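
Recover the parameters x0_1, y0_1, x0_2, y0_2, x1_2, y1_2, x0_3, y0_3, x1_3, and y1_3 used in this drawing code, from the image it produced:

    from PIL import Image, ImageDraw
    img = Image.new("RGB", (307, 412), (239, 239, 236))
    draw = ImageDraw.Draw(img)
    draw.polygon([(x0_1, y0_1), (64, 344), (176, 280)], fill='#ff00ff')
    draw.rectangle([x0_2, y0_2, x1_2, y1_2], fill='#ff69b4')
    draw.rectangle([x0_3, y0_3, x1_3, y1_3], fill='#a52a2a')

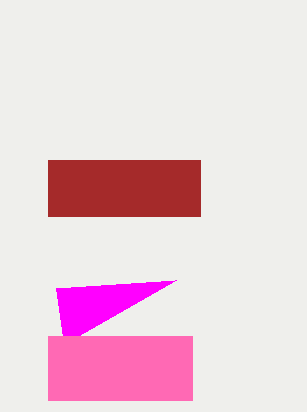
x0_1 = 56
y0_1 = 288
x0_2 = 48
y0_2 = 336
x1_2 = 192
y1_2 = 400
x0_3 = 48
y0_3 = 160
x1_3 = 200
y1_3 = 216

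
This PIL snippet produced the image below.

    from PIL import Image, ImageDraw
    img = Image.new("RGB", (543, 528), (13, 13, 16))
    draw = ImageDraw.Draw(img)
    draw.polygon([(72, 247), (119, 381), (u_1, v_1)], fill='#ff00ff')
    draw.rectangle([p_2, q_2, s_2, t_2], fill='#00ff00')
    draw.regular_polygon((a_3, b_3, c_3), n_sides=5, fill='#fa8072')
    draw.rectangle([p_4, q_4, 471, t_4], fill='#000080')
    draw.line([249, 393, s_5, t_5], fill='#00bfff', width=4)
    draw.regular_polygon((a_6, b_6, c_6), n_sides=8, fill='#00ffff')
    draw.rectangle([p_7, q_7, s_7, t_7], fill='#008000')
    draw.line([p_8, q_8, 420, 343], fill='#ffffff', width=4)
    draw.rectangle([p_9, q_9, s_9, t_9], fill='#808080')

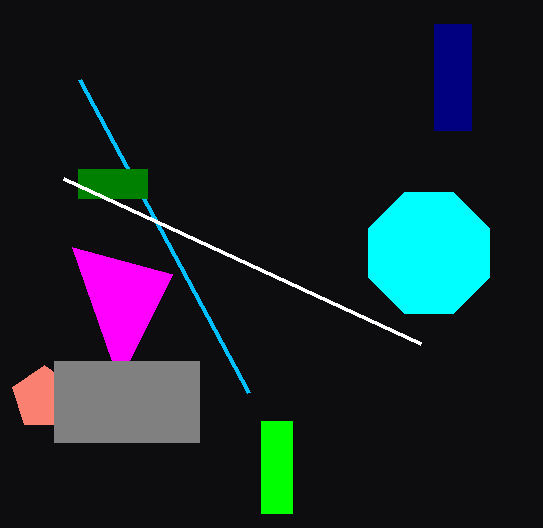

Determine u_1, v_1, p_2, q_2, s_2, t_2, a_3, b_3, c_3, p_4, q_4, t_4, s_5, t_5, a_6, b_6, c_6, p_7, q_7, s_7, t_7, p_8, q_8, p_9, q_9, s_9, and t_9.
u_1 = 172; v_1 = 274; p_2 = 261; q_2 = 421; s_2 = 292; t_2 = 513; a_3 = 44; b_3 = 398; c_3 = 33; p_4 = 434; q_4 = 24; t_4 = 130; s_5 = 80; t_5 = 80; a_6 = 429; b_6 = 253; c_6 = 65; p_7 = 78; q_7 = 169; s_7 = 147; t_7 = 198; p_8 = 63; q_8 = 178; p_9 = 54; q_9 = 361; s_9 = 199; t_9 = 442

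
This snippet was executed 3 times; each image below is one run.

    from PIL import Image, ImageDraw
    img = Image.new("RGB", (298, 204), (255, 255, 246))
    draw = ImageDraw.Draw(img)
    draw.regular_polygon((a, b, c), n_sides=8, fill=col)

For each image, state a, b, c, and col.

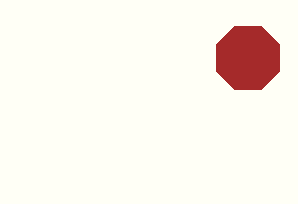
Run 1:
a = 248, b = 58, c = 34, col = 'brown'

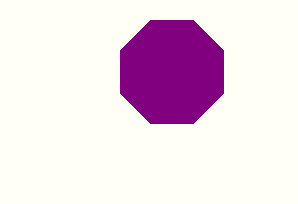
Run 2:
a = 172; b = 72; c = 56; col = 'purple'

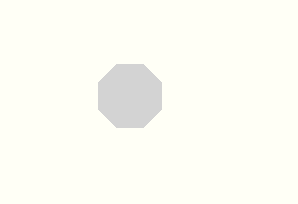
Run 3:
a = 130
b = 96
c = 34
col = 'lightgray'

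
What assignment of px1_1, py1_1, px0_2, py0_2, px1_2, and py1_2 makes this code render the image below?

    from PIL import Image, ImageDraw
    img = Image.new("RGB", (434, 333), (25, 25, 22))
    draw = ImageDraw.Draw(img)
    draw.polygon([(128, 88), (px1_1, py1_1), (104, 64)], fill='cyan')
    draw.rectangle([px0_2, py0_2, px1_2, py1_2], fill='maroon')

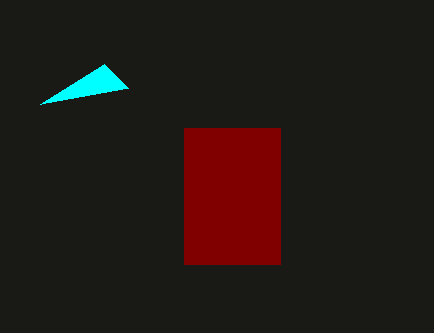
px1_1 = 40, py1_1 = 104, px0_2 = 184, py0_2 = 128, px1_2 = 280, py1_2 = 264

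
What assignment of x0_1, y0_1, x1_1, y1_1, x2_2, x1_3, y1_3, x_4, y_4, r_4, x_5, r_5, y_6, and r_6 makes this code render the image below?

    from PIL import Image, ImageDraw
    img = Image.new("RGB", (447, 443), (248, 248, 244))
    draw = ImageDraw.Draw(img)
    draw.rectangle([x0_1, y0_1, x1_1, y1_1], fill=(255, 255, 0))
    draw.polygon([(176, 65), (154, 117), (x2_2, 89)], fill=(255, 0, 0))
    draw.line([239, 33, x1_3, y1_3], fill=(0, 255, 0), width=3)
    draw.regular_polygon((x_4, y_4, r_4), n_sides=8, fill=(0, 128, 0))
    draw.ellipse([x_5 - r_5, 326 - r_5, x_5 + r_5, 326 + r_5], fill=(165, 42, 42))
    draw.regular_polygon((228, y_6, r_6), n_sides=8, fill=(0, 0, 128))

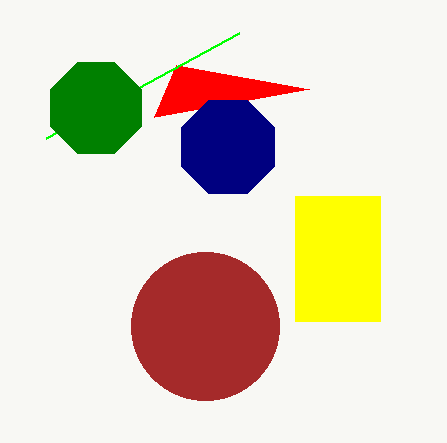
x0_1 = 295, y0_1 = 196, x1_1 = 380, y1_1 = 321, x2_2 = 309, x1_3 = 46, y1_3 = 138, x_4 = 96, y_4 = 108, r_4 = 49, x_5 = 205, r_5 = 74, y_6 = 147, r_6 = 50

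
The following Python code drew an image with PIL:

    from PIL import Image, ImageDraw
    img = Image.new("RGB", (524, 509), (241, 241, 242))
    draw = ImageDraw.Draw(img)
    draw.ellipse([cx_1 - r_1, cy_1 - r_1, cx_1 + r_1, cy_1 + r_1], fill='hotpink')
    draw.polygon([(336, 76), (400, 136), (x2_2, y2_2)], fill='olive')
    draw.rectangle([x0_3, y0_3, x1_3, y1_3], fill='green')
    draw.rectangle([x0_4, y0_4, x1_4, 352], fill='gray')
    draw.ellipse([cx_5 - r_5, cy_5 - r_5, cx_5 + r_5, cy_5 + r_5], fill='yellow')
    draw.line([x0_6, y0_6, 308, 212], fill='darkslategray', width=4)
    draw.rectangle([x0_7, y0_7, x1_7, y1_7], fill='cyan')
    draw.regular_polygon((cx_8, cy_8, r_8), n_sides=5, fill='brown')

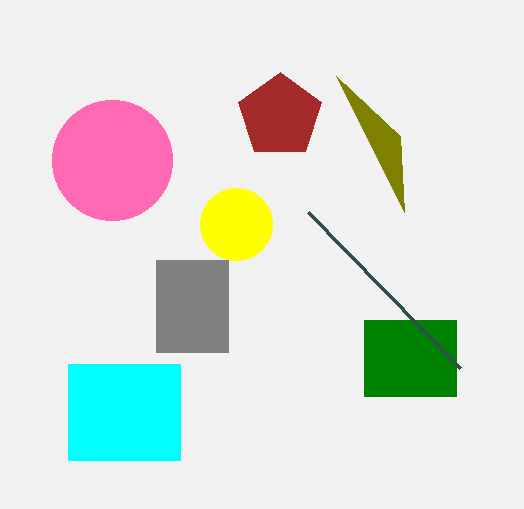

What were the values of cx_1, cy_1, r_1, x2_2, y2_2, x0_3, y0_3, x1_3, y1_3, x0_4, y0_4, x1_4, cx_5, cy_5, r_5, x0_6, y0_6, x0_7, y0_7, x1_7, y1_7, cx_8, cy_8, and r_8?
cx_1 = 112, cy_1 = 160, r_1 = 60, x2_2 = 404, y2_2 = 212, x0_3 = 364, y0_3 = 320, x1_3 = 456, y1_3 = 396, x0_4 = 156, y0_4 = 260, x1_4 = 228, cx_5 = 236, cy_5 = 224, r_5 = 36, x0_6 = 460, y0_6 = 368, x0_7 = 68, y0_7 = 364, x1_7 = 180, y1_7 = 460, cx_8 = 280, cy_8 = 116, r_8 = 44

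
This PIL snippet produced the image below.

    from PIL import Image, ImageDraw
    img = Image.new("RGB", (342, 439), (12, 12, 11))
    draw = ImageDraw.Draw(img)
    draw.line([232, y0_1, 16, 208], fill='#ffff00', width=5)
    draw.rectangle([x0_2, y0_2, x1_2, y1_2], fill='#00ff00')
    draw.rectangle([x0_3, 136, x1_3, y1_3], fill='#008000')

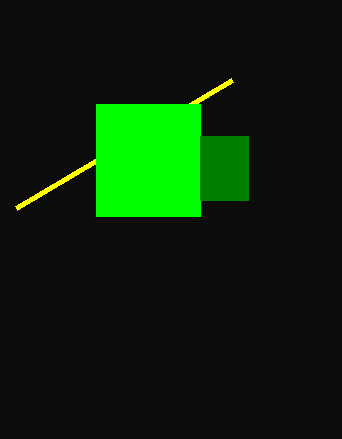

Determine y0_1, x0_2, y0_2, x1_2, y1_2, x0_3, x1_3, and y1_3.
y0_1 = 80, x0_2 = 96, y0_2 = 104, x1_2 = 200, y1_2 = 216, x0_3 = 200, x1_3 = 248, y1_3 = 200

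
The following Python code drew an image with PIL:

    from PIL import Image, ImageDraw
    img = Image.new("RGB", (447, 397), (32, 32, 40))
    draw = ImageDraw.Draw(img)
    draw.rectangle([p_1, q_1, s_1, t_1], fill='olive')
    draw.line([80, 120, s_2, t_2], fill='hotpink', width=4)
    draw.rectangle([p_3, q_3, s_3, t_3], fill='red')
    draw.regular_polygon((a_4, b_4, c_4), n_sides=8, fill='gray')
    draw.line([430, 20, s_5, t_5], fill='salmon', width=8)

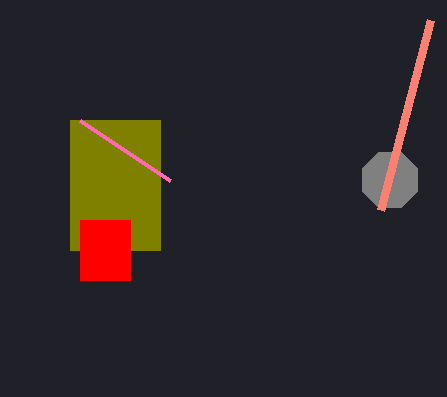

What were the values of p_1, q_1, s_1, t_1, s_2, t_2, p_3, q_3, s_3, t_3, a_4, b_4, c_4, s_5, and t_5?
p_1 = 70, q_1 = 120, s_1 = 160, t_1 = 250, s_2 = 170, t_2 = 180, p_3 = 80, q_3 = 220, s_3 = 130, t_3 = 280, a_4 = 390, b_4 = 180, c_4 = 30, s_5 = 380, t_5 = 210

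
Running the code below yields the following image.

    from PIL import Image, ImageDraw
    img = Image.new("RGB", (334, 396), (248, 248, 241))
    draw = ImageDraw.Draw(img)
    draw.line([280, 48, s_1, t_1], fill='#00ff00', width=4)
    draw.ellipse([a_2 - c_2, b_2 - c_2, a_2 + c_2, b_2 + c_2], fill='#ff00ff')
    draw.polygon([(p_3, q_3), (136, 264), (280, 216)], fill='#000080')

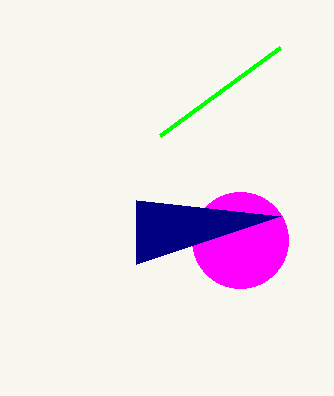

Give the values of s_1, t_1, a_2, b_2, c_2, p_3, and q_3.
s_1 = 160
t_1 = 136
a_2 = 240
b_2 = 240
c_2 = 48
p_3 = 136
q_3 = 200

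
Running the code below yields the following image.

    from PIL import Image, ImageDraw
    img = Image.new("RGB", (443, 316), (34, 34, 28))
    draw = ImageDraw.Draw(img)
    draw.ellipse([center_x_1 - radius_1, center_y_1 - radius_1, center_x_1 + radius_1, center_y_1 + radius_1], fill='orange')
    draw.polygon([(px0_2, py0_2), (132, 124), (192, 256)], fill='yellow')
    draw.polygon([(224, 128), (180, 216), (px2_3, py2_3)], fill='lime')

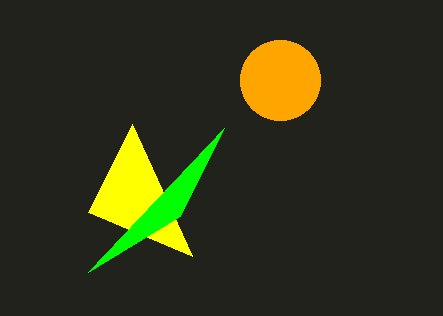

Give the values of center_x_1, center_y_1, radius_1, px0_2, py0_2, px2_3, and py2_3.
center_x_1 = 280; center_y_1 = 80; radius_1 = 40; px0_2 = 88; py0_2 = 212; px2_3 = 88; py2_3 = 272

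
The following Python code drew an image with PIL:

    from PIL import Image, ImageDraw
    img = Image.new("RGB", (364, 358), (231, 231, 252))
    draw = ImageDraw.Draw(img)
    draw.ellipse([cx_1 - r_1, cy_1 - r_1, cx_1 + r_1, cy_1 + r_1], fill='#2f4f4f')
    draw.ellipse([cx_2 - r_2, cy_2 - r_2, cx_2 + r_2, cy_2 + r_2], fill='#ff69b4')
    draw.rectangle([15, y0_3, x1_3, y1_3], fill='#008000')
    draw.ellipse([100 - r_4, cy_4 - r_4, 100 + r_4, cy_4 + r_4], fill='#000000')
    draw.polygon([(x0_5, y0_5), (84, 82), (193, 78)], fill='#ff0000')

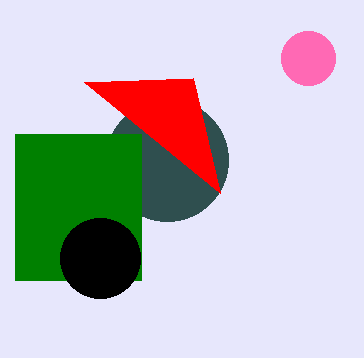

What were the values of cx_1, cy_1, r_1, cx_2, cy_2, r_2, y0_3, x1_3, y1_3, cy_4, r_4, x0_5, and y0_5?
cx_1 = 167, cy_1 = 160, r_1 = 61, cx_2 = 308, cy_2 = 58, r_2 = 27, y0_3 = 134, x1_3 = 141, y1_3 = 280, cy_4 = 258, r_4 = 40, x0_5 = 220, y0_5 = 193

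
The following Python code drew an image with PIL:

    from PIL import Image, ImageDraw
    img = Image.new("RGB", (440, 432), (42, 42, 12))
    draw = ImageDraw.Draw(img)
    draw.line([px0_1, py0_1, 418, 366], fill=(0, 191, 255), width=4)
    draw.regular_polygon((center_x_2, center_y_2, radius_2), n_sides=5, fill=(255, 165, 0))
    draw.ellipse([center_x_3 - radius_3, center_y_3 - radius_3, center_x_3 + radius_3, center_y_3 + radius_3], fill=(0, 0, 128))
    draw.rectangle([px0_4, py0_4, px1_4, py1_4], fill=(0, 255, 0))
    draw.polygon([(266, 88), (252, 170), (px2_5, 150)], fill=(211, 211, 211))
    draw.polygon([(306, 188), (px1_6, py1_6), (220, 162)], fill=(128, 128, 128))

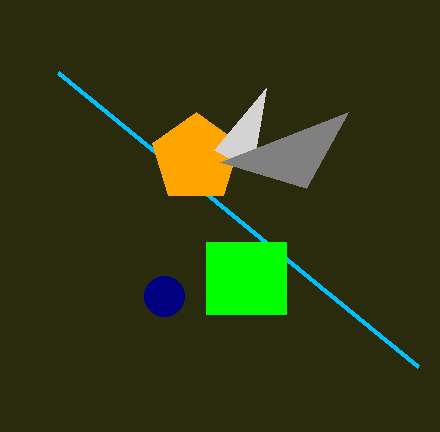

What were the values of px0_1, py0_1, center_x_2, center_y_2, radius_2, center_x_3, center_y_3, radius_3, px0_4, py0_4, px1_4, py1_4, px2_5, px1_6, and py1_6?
px0_1 = 58
py0_1 = 72
center_x_2 = 196
center_y_2 = 158
radius_2 = 46
center_x_3 = 164
center_y_3 = 296
radius_3 = 20
px0_4 = 206
py0_4 = 242
px1_4 = 286
py1_4 = 314
px2_5 = 214
px1_6 = 348
py1_6 = 112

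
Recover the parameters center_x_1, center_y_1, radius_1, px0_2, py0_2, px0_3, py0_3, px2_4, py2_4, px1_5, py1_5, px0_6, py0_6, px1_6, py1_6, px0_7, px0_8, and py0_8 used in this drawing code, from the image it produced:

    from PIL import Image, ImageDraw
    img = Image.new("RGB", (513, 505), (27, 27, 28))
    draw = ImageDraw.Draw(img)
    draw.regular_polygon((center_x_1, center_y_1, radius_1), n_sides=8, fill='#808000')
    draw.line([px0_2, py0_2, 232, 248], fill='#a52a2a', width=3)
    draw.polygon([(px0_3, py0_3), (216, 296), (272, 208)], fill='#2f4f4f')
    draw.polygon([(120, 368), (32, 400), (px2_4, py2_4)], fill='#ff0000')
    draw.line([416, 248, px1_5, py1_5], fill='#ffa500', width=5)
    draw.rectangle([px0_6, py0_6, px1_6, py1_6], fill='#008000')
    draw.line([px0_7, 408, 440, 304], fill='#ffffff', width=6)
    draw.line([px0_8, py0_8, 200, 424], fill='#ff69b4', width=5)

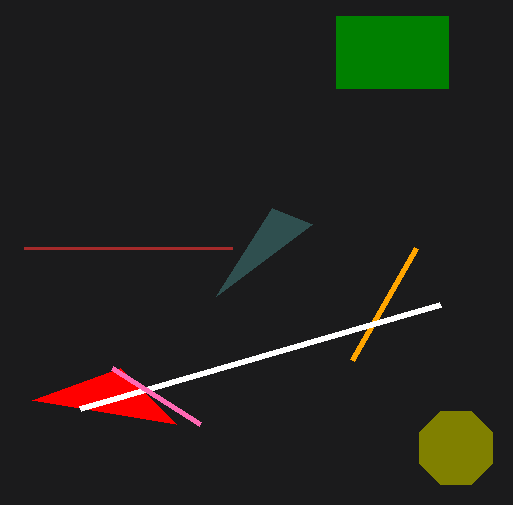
center_x_1 = 456; center_y_1 = 448; radius_1 = 40; px0_2 = 24; py0_2 = 248; px0_3 = 312; py0_3 = 224; px2_4 = 176; py2_4 = 424; px1_5 = 352; py1_5 = 360; px0_6 = 336; py0_6 = 16; px1_6 = 448; py1_6 = 88; px0_7 = 80; px0_8 = 112; py0_8 = 368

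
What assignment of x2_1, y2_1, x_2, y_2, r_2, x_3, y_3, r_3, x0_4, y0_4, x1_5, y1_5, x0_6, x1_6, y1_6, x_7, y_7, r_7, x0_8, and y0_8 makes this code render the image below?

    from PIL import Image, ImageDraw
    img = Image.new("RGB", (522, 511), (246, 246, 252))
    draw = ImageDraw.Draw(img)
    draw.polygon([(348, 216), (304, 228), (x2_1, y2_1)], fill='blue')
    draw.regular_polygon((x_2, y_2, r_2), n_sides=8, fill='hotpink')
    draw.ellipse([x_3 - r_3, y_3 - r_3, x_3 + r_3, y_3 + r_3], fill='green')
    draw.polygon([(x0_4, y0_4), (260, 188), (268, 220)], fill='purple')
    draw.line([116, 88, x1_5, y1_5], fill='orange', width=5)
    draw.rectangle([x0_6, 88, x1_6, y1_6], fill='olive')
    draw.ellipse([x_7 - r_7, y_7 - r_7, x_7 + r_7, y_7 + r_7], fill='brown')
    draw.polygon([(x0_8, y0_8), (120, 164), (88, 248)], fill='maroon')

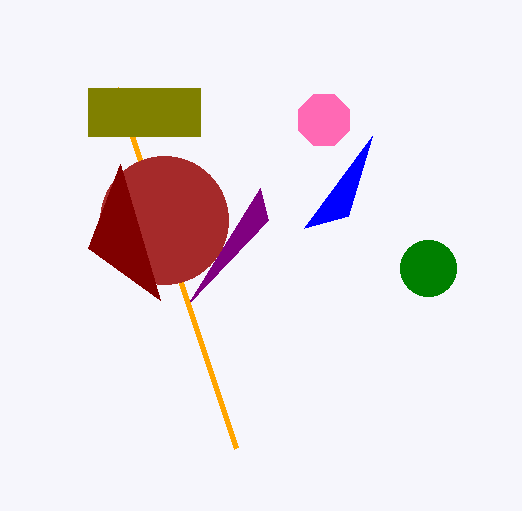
x2_1 = 372; y2_1 = 136; x_2 = 324; y_2 = 120; r_2 = 28; x_3 = 428; y_3 = 268; r_3 = 28; x0_4 = 188; y0_4 = 304; x1_5 = 236; y1_5 = 448; x0_6 = 88; x1_6 = 200; y1_6 = 136; x_7 = 164; y_7 = 220; r_7 = 64; x0_8 = 160; y0_8 = 300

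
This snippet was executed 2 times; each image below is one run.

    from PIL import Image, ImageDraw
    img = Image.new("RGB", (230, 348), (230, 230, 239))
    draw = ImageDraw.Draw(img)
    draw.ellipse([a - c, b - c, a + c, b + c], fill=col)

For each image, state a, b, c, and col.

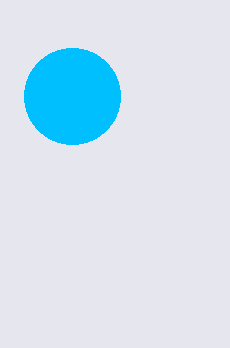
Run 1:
a = 72; b = 96; c = 48; col = 'deepskyblue'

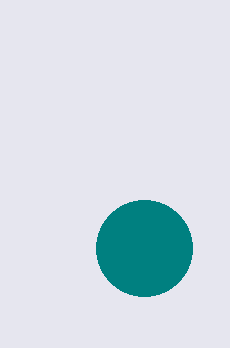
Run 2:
a = 144; b = 248; c = 48; col = 'teal'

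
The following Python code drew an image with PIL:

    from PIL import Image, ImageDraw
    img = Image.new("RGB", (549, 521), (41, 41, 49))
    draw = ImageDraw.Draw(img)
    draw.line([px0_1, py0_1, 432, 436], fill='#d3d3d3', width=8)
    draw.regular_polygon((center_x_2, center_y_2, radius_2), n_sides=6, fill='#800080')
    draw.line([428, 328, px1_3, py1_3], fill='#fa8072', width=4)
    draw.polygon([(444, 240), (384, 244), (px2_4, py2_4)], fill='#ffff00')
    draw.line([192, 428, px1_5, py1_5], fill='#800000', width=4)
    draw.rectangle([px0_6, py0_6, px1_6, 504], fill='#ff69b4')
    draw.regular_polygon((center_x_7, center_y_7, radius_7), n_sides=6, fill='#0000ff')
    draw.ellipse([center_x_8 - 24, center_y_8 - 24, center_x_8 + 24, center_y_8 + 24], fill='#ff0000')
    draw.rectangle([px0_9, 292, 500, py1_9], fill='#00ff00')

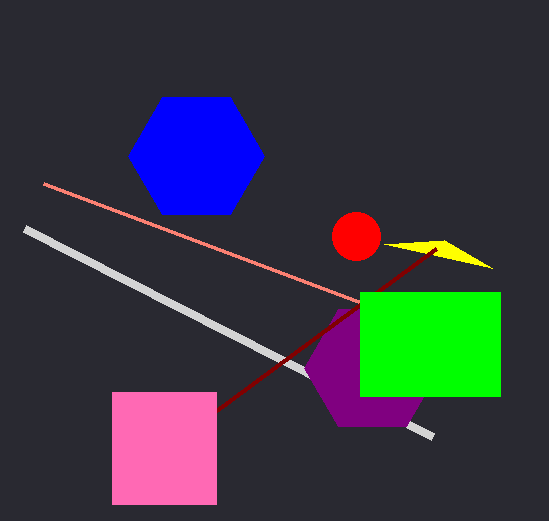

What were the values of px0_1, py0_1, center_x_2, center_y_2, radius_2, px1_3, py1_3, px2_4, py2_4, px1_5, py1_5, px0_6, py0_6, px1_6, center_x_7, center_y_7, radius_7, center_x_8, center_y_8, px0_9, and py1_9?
px0_1 = 24; py0_1 = 228; center_x_2 = 372; center_y_2 = 368; radius_2 = 68; px1_3 = 44; py1_3 = 184; px2_4 = 492; py2_4 = 268; px1_5 = 436; py1_5 = 248; px0_6 = 112; py0_6 = 392; px1_6 = 216; center_x_7 = 196; center_y_7 = 156; radius_7 = 68; center_x_8 = 356; center_y_8 = 236; px0_9 = 360; py1_9 = 396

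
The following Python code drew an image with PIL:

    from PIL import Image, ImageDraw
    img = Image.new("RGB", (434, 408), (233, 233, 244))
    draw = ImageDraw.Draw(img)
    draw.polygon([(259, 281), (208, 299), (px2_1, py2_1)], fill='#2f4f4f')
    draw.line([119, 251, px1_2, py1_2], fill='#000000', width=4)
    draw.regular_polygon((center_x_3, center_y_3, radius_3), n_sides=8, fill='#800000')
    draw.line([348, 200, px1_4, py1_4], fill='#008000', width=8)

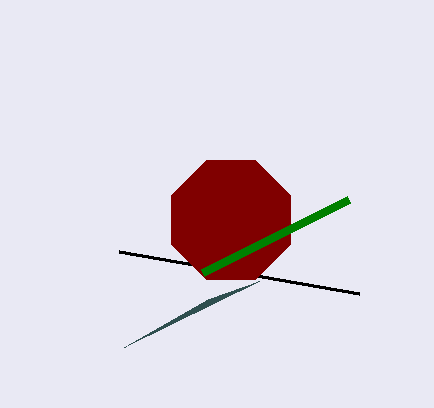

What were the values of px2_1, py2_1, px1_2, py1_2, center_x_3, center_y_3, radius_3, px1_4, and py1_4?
px2_1 = 124
py2_1 = 347
px1_2 = 359
py1_2 = 293
center_x_3 = 231
center_y_3 = 220
radius_3 = 64
px1_4 = 202
py1_4 = 273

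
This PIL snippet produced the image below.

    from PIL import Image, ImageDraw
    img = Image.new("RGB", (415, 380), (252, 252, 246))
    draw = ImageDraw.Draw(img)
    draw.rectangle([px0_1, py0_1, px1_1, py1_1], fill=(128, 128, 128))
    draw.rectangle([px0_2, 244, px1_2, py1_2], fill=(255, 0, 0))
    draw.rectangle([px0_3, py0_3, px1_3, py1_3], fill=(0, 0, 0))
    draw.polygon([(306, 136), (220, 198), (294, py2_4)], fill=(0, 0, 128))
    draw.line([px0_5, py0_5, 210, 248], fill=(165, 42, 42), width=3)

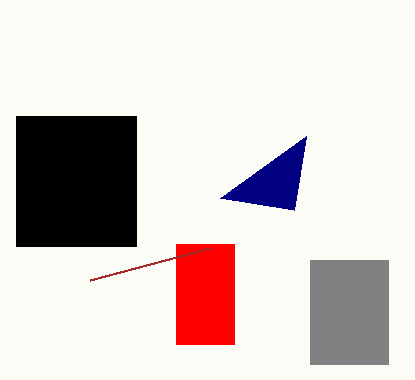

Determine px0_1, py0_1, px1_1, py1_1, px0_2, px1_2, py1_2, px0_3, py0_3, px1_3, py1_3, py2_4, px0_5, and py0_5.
px0_1 = 310; py0_1 = 260; px1_1 = 388; py1_1 = 364; px0_2 = 176; px1_2 = 234; py1_2 = 344; px0_3 = 16; py0_3 = 116; px1_3 = 136; py1_3 = 246; py2_4 = 210; px0_5 = 90; py0_5 = 280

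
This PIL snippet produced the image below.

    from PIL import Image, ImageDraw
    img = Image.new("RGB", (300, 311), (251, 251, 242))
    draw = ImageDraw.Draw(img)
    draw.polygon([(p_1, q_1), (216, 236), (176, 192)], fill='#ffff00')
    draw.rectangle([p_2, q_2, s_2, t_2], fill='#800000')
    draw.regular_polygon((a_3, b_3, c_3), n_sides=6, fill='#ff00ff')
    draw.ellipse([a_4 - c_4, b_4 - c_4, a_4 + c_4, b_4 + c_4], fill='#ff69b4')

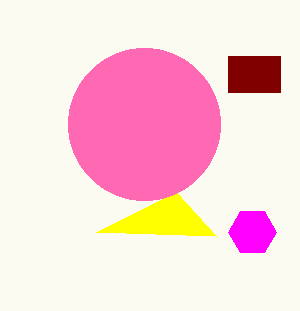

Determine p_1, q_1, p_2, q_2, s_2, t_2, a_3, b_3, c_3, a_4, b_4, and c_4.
p_1 = 96, q_1 = 232, p_2 = 228, q_2 = 56, s_2 = 280, t_2 = 92, a_3 = 252, b_3 = 232, c_3 = 24, a_4 = 144, b_4 = 124, c_4 = 76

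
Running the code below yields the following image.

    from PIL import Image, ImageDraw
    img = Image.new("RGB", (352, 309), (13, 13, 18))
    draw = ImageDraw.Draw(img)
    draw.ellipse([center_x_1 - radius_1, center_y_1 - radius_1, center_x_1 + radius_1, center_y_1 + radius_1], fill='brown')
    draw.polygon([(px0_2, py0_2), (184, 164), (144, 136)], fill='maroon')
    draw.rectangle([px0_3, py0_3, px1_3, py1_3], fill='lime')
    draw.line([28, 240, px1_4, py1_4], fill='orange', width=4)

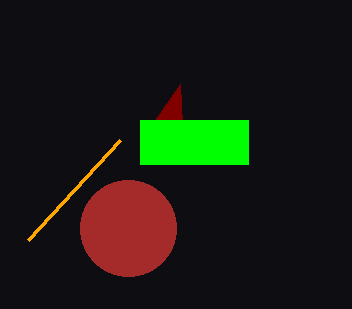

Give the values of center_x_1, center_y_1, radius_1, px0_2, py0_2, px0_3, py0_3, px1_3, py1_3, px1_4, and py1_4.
center_x_1 = 128, center_y_1 = 228, radius_1 = 48, px0_2 = 180, py0_2 = 84, px0_3 = 140, py0_3 = 120, px1_3 = 248, py1_3 = 164, px1_4 = 120, py1_4 = 140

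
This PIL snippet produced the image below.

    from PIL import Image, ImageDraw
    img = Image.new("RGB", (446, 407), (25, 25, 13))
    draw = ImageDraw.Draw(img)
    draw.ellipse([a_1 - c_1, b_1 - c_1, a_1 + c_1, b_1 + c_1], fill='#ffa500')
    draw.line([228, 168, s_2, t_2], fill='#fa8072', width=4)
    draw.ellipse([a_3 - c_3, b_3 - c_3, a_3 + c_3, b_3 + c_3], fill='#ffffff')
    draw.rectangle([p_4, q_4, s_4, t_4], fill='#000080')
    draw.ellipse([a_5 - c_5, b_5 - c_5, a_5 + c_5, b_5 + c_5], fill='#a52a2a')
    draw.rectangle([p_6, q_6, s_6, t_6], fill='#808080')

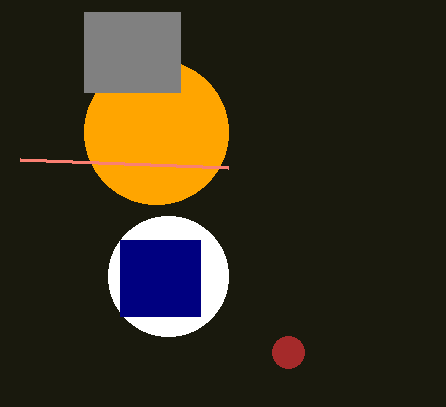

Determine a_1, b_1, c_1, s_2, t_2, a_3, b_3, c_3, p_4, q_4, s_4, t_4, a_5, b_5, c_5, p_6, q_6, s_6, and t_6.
a_1 = 156
b_1 = 132
c_1 = 72
s_2 = 20
t_2 = 160
a_3 = 168
b_3 = 276
c_3 = 60
p_4 = 120
q_4 = 240
s_4 = 200
t_4 = 316
a_5 = 288
b_5 = 352
c_5 = 16
p_6 = 84
q_6 = 12
s_6 = 180
t_6 = 92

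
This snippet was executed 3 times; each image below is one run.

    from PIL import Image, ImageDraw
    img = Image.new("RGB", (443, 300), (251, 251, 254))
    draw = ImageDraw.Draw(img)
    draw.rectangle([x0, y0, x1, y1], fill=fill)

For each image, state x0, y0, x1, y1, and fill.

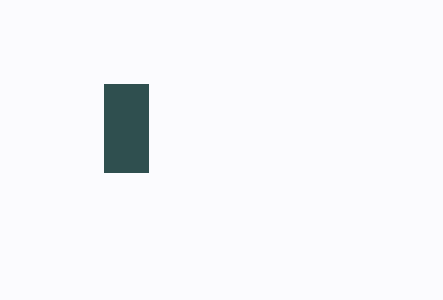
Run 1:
x0 = 104; y0 = 84; x1 = 148; y1 = 172; fill = 'darkslategray'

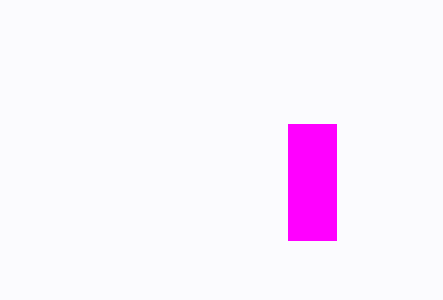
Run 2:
x0 = 288; y0 = 124; x1 = 336; y1 = 240; fill = 'magenta'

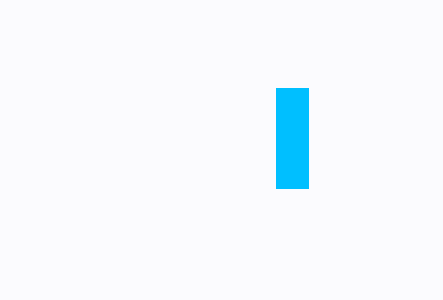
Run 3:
x0 = 276; y0 = 88; x1 = 308; y1 = 188; fill = 'deepskyblue'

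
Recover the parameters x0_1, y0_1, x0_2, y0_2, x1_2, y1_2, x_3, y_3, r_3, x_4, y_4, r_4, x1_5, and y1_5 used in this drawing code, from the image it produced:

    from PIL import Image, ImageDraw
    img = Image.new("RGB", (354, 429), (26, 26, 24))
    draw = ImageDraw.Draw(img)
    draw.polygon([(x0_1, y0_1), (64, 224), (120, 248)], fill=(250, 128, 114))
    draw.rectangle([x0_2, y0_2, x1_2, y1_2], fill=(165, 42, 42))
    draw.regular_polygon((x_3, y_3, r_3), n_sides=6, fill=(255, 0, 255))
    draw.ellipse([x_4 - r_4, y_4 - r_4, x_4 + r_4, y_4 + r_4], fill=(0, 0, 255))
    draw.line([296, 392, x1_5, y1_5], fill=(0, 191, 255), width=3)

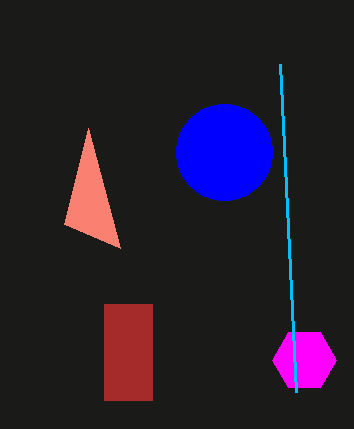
x0_1 = 88; y0_1 = 128; x0_2 = 104; y0_2 = 304; x1_2 = 152; y1_2 = 400; x_3 = 304; y_3 = 360; r_3 = 32; x_4 = 224; y_4 = 152; r_4 = 48; x1_5 = 280; y1_5 = 64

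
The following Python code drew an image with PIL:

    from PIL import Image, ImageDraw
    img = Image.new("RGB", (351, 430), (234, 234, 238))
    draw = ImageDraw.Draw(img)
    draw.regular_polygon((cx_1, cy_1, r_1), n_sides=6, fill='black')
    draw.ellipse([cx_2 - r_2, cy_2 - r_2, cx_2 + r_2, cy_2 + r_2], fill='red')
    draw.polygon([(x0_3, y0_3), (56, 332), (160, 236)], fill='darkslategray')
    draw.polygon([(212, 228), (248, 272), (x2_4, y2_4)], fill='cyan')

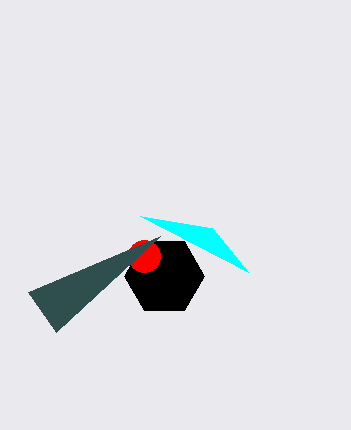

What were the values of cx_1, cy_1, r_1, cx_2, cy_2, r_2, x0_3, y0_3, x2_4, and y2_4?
cx_1 = 164
cy_1 = 276
r_1 = 40
cx_2 = 144
cy_2 = 256
r_2 = 16
x0_3 = 28
y0_3 = 292
x2_4 = 140
y2_4 = 216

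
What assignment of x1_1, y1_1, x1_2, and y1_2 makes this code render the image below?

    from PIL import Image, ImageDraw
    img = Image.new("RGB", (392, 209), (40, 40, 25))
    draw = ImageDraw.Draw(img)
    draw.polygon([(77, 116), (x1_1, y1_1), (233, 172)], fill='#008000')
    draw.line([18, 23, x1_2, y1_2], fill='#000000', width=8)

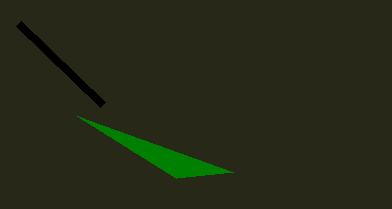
x1_1 = 176
y1_1 = 178
x1_2 = 102
y1_2 = 104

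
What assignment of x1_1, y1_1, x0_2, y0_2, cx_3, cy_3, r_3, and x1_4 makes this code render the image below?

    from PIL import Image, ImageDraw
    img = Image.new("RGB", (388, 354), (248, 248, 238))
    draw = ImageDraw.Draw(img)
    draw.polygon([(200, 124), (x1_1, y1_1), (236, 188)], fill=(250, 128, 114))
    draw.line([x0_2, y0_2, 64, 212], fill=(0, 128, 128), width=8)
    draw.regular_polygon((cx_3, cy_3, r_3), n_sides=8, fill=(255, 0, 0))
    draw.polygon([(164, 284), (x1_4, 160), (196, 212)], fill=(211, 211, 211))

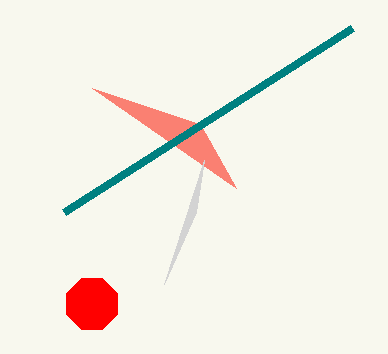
x1_1 = 92
y1_1 = 88
x0_2 = 352
y0_2 = 28
cx_3 = 92
cy_3 = 304
r_3 = 28
x1_4 = 204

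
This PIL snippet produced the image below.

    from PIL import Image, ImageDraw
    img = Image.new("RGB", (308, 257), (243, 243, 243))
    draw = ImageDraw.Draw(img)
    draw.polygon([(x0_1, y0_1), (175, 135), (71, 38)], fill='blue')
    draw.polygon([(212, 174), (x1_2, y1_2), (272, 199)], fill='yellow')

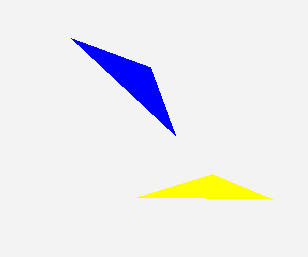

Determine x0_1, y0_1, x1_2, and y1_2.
x0_1 = 150; y0_1 = 67; x1_2 = 137; y1_2 = 197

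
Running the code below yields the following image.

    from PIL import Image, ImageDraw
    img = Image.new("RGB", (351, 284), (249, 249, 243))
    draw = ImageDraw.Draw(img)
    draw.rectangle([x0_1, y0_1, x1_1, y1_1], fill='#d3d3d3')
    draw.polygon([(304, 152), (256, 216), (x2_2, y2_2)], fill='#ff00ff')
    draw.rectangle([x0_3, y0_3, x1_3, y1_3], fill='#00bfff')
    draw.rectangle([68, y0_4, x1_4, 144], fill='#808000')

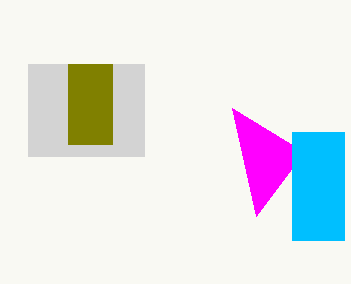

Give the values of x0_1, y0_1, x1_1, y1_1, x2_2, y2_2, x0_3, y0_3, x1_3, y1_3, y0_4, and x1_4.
x0_1 = 28; y0_1 = 64; x1_1 = 144; y1_1 = 156; x2_2 = 232; y2_2 = 108; x0_3 = 292; y0_3 = 132; x1_3 = 344; y1_3 = 240; y0_4 = 64; x1_4 = 112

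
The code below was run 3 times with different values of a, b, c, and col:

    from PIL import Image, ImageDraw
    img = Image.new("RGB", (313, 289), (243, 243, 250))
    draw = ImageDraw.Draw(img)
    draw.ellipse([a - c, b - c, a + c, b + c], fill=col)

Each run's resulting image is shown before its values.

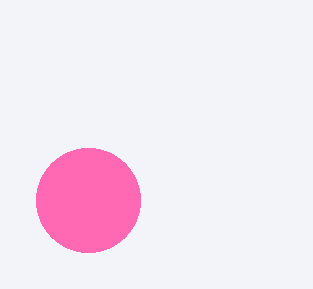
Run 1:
a = 88; b = 200; c = 52; col = 'hotpink'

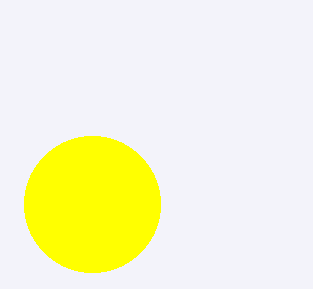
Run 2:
a = 92, b = 204, c = 68, col = 'yellow'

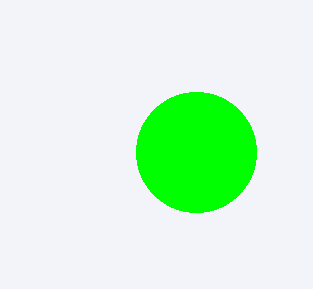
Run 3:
a = 196
b = 152
c = 60
col = 'lime'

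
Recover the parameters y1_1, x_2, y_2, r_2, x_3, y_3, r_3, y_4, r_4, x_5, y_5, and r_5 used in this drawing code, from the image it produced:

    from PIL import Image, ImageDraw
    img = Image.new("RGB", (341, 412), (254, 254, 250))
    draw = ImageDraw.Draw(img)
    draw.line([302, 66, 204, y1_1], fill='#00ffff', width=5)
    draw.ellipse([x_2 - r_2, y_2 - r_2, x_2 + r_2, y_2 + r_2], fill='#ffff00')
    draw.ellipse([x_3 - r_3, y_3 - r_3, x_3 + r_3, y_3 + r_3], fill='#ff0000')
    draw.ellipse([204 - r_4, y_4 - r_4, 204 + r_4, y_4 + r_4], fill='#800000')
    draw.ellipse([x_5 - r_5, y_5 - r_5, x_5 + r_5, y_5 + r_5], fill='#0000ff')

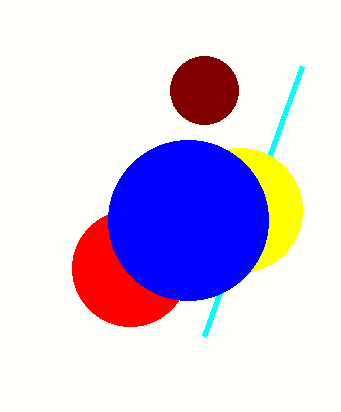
y1_1 = 336
x_2 = 240
y_2 = 210
r_2 = 62
x_3 = 130
y_3 = 268
r_3 = 58
y_4 = 90
r_4 = 34
x_5 = 188
y_5 = 220
r_5 = 80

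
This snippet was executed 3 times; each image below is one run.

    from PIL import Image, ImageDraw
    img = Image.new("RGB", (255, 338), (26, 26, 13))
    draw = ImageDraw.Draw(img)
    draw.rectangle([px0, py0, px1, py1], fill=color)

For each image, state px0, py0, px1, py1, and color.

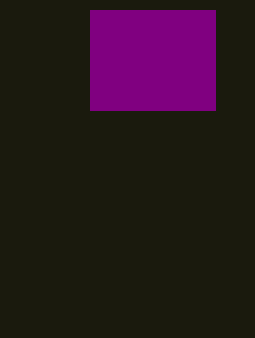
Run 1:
px0 = 90; py0 = 10; px1 = 215; py1 = 110; color = 'purple'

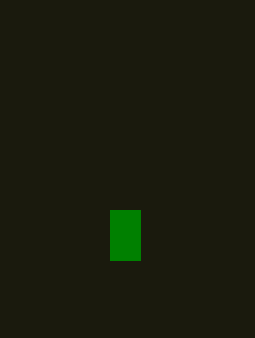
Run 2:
px0 = 110, py0 = 210, px1 = 140, py1 = 260, color = 'green'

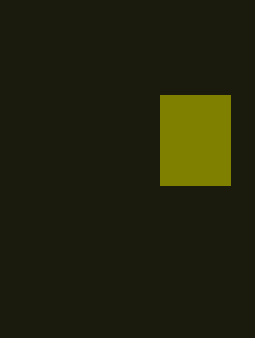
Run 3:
px0 = 160, py0 = 95, px1 = 230, py1 = 185, color = 'olive'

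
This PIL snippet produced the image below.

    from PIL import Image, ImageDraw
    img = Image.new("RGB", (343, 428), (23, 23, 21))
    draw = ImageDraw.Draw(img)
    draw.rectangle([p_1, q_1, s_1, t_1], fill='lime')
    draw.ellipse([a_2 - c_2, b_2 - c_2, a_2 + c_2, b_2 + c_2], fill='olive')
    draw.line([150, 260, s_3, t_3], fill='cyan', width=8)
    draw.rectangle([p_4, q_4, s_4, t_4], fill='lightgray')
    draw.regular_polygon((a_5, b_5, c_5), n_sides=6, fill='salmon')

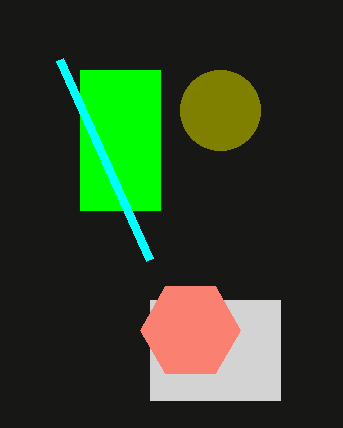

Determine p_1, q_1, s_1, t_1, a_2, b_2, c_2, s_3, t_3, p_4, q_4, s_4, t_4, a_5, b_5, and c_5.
p_1 = 80
q_1 = 70
s_1 = 160
t_1 = 210
a_2 = 220
b_2 = 110
c_2 = 40
s_3 = 60
t_3 = 60
p_4 = 150
q_4 = 300
s_4 = 280
t_4 = 400
a_5 = 190
b_5 = 330
c_5 = 50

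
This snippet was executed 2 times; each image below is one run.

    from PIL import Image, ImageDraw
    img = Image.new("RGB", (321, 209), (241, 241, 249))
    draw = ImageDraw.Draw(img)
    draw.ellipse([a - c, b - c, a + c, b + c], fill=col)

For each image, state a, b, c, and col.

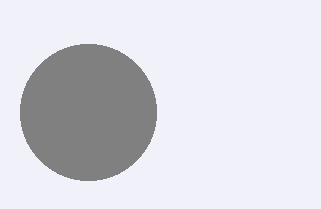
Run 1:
a = 88; b = 112; c = 68; col = 'gray'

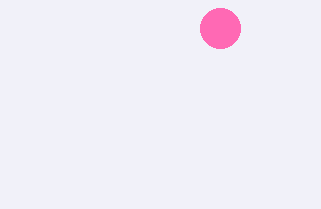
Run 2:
a = 220; b = 28; c = 20; col = 'hotpink'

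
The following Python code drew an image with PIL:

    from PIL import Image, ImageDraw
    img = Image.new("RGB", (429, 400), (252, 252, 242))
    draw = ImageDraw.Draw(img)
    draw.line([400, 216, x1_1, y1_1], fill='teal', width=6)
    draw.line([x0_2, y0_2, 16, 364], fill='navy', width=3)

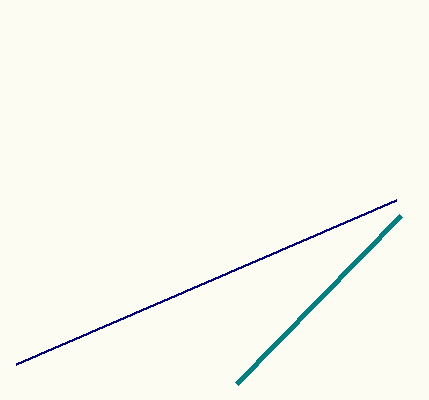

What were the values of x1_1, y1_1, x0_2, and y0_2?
x1_1 = 236
y1_1 = 384
x0_2 = 396
y0_2 = 200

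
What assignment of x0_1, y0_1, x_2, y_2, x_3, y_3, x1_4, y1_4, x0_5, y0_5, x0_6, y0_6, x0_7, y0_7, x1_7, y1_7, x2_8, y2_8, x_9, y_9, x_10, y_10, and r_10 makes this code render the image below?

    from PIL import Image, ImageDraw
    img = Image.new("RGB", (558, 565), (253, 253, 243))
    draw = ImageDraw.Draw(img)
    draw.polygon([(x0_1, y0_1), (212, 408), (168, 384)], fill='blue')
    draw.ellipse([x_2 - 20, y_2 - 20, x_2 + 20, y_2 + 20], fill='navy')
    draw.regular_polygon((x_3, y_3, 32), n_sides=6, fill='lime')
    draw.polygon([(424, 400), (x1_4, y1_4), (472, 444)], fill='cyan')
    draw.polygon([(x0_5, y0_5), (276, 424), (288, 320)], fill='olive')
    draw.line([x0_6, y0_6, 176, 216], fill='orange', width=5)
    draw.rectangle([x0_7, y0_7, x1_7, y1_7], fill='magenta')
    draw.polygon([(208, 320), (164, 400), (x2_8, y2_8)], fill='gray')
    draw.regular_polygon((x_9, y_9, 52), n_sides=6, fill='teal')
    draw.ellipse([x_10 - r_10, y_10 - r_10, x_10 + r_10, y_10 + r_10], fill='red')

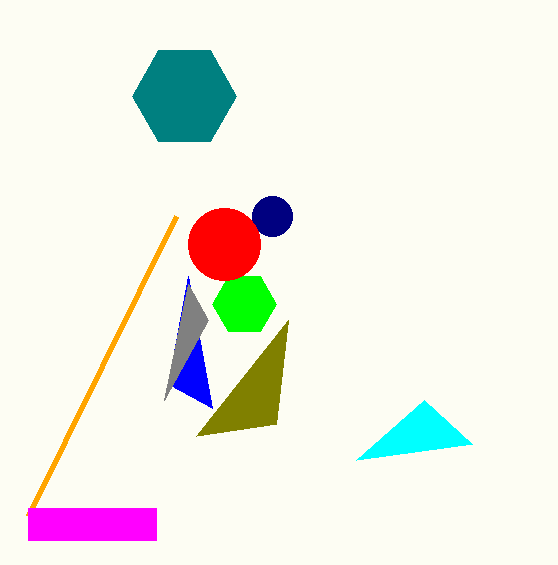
x0_1 = 188, y0_1 = 276, x_2 = 272, y_2 = 216, x_3 = 244, y_3 = 304, x1_4 = 356, y1_4 = 460, x0_5 = 196, y0_5 = 436, x0_6 = 28, y0_6 = 516, x0_7 = 28, y0_7 = 508, x1_7 = 156, y1_7 = 540, x2_8 = 188, y2_8 = 284, x_9 = 184, y_9 = 96, x_10 = 224, y_10 = 244, r_10 = 36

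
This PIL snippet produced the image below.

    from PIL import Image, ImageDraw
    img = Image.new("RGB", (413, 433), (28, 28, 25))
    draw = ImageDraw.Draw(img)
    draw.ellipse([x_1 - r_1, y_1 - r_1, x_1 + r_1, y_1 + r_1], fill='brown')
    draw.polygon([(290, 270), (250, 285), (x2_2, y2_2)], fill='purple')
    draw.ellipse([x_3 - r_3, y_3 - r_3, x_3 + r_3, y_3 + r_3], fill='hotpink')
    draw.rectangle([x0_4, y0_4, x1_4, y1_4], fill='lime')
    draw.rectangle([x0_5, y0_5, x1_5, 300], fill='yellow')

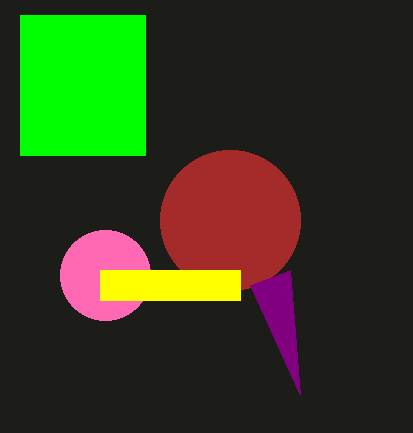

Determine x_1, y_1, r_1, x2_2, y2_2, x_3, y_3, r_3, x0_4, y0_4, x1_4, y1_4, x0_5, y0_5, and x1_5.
x_1 = 230, y_1 = 220, r_1 = 70, x2_2 = 300, y2_2 = 395, x_3 = 105, y_3 = 275, r_3 = 45, x0_4 = 20, y0_4 = 15, x1_4 = 145, y1_4 = 155, x0_5 = 100, y0_5 = 270, x1_5 = 240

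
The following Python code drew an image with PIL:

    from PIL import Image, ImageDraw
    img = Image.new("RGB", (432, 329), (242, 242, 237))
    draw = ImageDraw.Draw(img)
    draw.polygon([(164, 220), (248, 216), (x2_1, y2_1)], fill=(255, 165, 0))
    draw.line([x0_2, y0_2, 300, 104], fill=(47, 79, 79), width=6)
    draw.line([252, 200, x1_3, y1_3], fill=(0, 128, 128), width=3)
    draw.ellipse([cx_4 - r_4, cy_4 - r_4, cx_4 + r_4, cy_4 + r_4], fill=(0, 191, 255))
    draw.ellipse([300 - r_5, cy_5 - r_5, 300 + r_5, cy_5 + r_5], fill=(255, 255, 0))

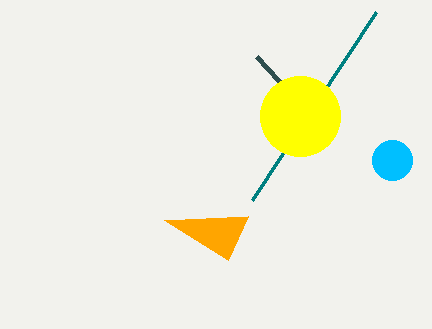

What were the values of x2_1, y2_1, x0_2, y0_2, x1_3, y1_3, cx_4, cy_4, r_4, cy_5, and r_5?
x2_1 = 228
y2_1 = 260
x0_2 = 256
y0_2 = 56
x1_3 = 376
y1_3 = 12
cx_4 = 392
cy_4 = 160
r_4 = 20
cy_5 = 116
r_5 = 40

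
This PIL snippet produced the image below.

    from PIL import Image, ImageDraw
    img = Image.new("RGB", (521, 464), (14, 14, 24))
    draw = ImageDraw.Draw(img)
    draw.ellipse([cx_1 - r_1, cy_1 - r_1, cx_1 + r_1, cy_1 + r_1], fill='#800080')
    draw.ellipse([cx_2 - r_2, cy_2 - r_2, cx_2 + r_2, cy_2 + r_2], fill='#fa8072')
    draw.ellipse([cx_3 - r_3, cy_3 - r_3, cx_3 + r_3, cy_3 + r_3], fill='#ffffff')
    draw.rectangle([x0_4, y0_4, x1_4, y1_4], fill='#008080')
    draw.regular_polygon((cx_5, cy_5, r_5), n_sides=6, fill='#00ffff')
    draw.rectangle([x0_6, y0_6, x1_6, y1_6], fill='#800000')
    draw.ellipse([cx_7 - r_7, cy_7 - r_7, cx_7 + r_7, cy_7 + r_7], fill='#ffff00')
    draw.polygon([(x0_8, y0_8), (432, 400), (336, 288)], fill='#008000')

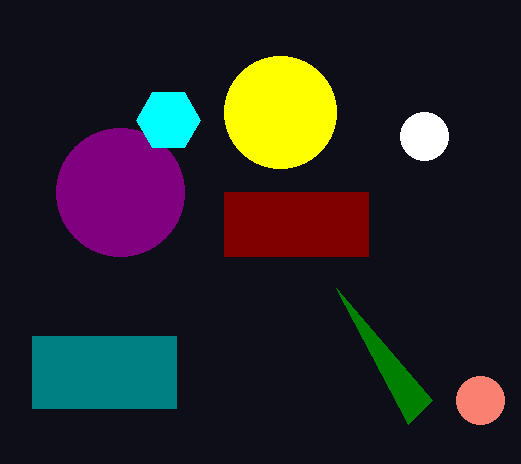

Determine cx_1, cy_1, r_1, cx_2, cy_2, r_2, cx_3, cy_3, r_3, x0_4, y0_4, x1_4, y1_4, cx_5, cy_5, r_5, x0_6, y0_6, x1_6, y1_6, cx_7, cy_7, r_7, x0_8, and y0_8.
cx_1 = 120
cy_1 = 192
r_1 = 64
cx_2 = 480
cy_2 = 400
r_2 = 24
cx_3 = 424
cy_3 = 136
r_3 = 24
x0_4 = 32
y0_4 = 336
x1_4 = 176
y1_4 = 408
cx_5 = 168
cy_5 = 120
r_5 = 32
x0_6 = 224
y0_6 = 192
x1_6 = 368
y1_6 = 256
cx_7 = 280
cy_7 = 112
r_7 = 56
x0_8 = 408
y0_8 = 424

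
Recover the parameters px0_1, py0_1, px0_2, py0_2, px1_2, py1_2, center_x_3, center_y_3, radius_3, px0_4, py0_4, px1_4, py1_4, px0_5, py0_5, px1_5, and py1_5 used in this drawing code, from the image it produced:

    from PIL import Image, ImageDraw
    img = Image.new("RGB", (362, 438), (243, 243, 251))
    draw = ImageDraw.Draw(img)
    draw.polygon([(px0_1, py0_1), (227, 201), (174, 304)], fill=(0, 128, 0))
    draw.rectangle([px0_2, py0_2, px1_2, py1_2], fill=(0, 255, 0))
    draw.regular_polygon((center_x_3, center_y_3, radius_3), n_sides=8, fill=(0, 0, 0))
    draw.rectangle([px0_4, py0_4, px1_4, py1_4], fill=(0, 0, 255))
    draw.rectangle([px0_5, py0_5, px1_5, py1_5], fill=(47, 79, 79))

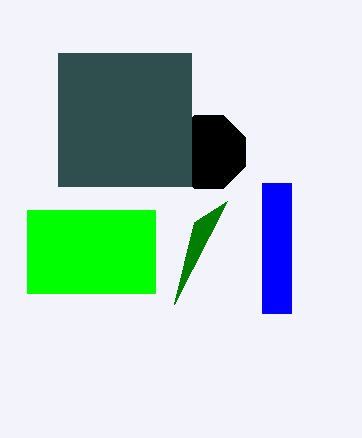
px0_1 = 194, py0_1 = 222, px0_2 = 27, py0_2 = 210, px1_2 = 155, py1_2 = 293, center_x_3 = 209, center_y_3 = 152, radius_3 = 39, px0_4 = 262, py0_4 = 183, px1_4 = 291, py1_4 = 313, px0_5 = 58, py0_5 = 53, px1_5 = 191, py1_5 = 186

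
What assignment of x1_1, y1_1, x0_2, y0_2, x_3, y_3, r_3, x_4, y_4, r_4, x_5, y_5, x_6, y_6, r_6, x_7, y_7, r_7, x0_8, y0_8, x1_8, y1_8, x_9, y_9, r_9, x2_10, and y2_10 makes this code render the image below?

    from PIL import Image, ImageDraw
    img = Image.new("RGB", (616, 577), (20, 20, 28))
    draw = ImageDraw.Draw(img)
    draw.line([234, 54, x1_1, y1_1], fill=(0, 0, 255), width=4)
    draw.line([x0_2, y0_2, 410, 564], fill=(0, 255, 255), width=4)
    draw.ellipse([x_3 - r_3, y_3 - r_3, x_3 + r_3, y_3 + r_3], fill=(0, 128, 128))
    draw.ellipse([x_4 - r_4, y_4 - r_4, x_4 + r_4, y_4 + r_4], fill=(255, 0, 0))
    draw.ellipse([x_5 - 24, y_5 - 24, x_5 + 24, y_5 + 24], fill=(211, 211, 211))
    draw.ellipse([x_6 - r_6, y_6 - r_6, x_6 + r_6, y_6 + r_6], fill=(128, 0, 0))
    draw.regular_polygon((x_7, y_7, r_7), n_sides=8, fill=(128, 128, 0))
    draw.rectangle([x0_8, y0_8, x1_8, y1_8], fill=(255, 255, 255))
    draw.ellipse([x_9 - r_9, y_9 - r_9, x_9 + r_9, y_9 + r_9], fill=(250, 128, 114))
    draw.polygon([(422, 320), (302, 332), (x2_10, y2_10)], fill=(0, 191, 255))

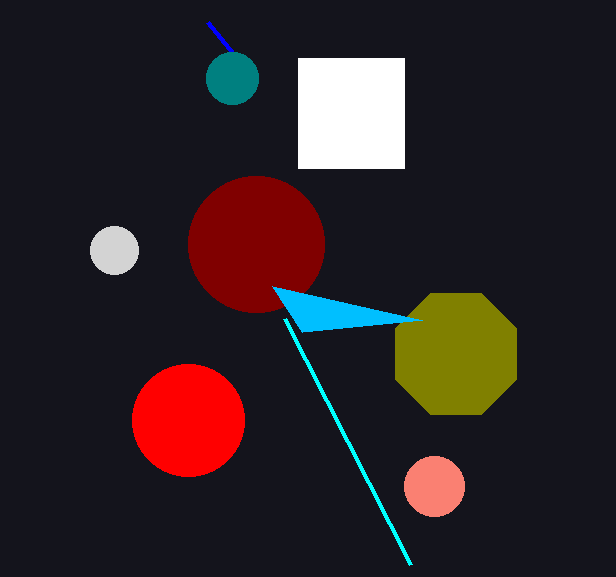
x1_1 = 208, y1_1 = 22, x0_2 = 284, y0_2 = 318, x_3 = 232, y_3 = 78, r_3 = 26, x_4 = 188, y_4 = 420, r_4 = 56, x_5 = 114, y_5 = 250, x_6 = 256, y_6 = 244, r_6 = 68, x_7 = 456, y_7 = 354, r_7 = 66, x0_8 = 298, y0_8 = 58, x1_8 = 404, y1_8 = 168, x_9 = 434, y_9 = 486, r_9 = 30, x2_10 = 272, y2_10 = 286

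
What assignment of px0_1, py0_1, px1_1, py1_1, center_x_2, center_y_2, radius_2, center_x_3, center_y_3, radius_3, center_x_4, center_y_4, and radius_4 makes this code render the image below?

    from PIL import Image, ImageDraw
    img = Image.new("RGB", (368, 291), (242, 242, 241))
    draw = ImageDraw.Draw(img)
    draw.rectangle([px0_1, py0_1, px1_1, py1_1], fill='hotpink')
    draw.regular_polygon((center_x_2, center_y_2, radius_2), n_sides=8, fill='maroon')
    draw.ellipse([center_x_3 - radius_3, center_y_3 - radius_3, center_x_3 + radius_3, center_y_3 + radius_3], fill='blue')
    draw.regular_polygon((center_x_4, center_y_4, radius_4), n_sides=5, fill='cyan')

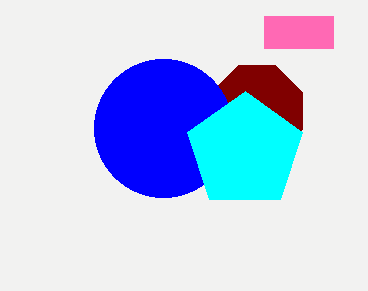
px0_1 = 264; py0_1 = 16; px1_1 = 333; py1_1 = 48; center_x_2 = 257; center_y_2 = 111; radius_2 = 49; center_x_3 = 163; center_y_3 = 128; radius_3 = 69; center_x_4 = 245; center_y_4 = 151; radius_4 = 60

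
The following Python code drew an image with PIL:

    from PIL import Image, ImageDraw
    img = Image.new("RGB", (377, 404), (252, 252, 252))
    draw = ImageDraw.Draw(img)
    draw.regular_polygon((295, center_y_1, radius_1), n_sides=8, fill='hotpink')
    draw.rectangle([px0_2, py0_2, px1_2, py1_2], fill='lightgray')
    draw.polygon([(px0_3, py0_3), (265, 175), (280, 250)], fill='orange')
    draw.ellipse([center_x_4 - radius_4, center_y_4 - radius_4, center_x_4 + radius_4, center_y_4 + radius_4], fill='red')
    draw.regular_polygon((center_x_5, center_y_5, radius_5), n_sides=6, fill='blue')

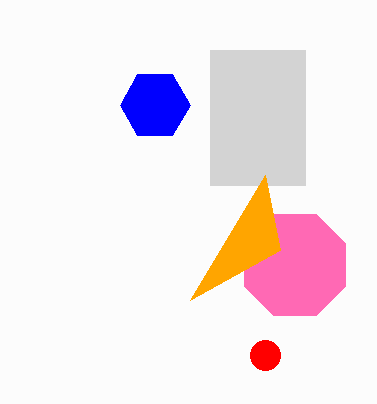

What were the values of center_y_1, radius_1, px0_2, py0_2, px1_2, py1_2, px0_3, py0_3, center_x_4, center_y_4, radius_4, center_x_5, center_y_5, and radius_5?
center_y_1 = 265, radius_1 = 55, px0_2 = 210, py0_2 = 50, px1_2 = 305, py1_2 = 185, px0_3 = 190, py0_3 = 300, center_x_4 = 265, center_y_4 = 355, radius_4 = 15, center_x_5 = 155, center_y_5 = 105, radius_5 = 35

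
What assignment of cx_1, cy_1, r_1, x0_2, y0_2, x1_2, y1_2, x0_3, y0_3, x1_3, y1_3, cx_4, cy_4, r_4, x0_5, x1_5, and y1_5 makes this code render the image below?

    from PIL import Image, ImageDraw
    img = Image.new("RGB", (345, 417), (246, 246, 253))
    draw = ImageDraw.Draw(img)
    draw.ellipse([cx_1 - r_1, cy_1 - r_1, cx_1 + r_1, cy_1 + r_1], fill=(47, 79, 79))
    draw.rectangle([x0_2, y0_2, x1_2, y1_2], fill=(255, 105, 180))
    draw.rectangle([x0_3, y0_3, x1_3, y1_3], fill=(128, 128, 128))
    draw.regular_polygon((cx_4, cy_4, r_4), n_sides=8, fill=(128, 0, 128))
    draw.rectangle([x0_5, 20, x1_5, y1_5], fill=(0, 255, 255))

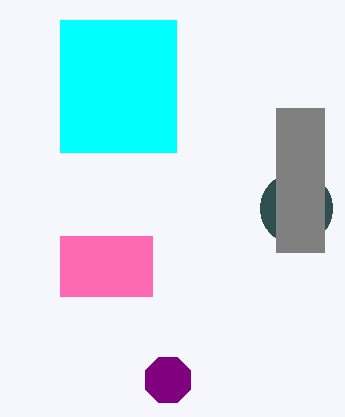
cx_1 = 296, cy_1 = 208, r_1 = 36, x0_2 = 60, y0_2 = 236, x1_2 = 152, y1_2 = 296, x0_3 = 276, y0_3 = 108, x1_3 = 324, y1_3 = 252, cx_4 = 168, cy_4 = 380, r_4 = 24, x0_5 = 60, x1_5 = 176, y1_5 = 152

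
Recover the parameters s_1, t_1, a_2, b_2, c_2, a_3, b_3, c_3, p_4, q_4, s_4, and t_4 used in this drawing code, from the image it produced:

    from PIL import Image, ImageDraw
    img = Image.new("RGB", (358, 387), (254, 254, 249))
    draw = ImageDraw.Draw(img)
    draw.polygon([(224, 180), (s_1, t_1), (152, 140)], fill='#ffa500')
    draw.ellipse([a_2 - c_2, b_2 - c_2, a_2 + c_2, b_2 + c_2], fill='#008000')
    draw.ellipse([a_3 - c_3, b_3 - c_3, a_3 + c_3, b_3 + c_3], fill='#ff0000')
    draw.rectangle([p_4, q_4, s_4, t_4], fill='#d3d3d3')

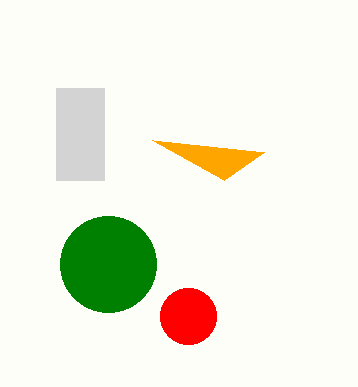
s_1 = 264, t_1 = 152, a_2 = 108, b_2 = 264, c_2 = 48, a_3 = 188, b_3 = 316, c_3 = 28, p_4 = 56, q_4 = 88, s_4 = 104, t_4 = 180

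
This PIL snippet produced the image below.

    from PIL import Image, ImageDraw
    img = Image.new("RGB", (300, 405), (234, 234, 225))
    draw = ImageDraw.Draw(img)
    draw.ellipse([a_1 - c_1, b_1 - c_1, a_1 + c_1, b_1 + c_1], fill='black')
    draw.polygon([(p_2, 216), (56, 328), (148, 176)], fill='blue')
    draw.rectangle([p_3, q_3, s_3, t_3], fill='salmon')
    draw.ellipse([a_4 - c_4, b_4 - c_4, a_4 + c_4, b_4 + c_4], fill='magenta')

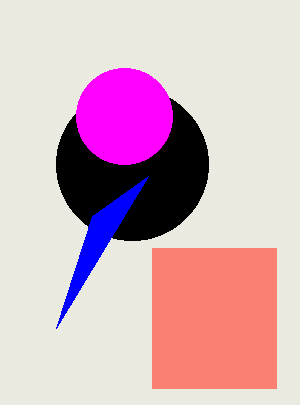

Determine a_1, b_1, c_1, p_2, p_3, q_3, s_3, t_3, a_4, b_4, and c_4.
a_1 = 132; b_1 = 164; c_1 = 76; p_2 = 92; p_3 = 152; q_3 = 248; s_3 = 276; t_3 = 388; a_4 = 124; b_4 = 116; c_4 = 48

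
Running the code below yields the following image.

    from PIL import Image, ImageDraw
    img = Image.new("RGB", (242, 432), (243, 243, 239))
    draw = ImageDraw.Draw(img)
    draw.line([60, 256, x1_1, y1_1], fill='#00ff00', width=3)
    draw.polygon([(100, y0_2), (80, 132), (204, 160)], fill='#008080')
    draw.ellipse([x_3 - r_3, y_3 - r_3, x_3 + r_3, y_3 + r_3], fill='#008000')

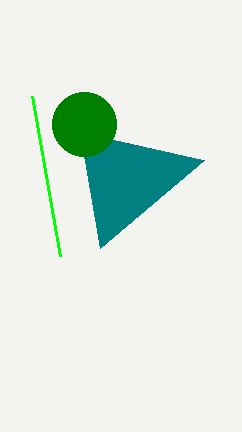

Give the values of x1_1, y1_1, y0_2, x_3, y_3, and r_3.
x1_1 = 32; y1_1 = 96; y0_2 = 248; x_3 = 84; y_3 = 124; r_3 = 32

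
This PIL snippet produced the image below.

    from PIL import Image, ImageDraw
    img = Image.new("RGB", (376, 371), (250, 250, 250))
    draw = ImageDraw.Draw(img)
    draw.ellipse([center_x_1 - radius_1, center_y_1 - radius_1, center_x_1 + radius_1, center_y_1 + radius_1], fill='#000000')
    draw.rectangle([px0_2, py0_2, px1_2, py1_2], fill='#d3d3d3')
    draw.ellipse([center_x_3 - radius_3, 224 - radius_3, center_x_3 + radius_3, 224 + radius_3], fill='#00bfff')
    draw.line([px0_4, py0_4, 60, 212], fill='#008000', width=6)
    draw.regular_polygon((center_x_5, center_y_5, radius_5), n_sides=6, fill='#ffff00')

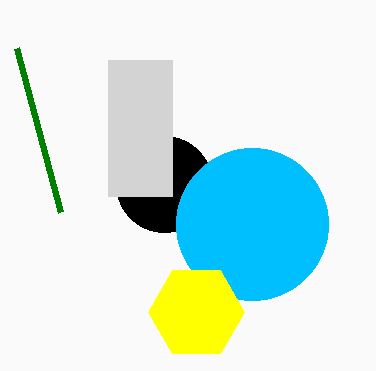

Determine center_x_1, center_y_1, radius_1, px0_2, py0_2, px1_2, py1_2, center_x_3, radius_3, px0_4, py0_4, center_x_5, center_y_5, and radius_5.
center_x_1 = 164, center_y_1 = 184, radius_1 = 48, px0_2 = 108, py0_2 = 60, px1_2 = 172, py1_2 = 196, center_x_3 = 252, radius_3 = 76, px0_4 = 16, py0_4 = 48, center_x_5 = 196, center_y_5 = 312, radius_5 = 48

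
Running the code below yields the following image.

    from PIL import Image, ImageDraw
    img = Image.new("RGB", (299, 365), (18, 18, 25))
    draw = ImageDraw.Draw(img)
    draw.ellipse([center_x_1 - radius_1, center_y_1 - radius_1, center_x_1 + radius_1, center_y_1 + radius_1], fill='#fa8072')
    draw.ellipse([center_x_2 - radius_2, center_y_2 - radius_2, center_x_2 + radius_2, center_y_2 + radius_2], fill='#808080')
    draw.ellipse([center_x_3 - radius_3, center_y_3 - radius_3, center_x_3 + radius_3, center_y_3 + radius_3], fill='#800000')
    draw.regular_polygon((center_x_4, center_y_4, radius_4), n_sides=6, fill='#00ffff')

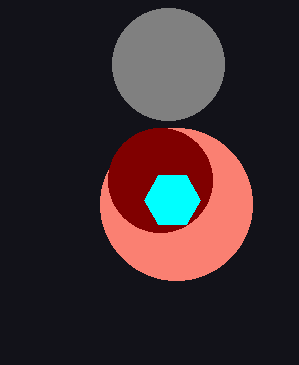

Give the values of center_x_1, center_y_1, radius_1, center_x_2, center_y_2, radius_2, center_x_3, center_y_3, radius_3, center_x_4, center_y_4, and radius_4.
center_x_1 = 176
center_y_1 = 204
radius_1 = 76
center_x_2 = 168
center_y_2 = 64
radius_2 = 56
center_x_3 = 160
center_y_3 = 180
radius_3 = 52
center_x_4 = 172
center_y_4 = 200
radius_4 = 28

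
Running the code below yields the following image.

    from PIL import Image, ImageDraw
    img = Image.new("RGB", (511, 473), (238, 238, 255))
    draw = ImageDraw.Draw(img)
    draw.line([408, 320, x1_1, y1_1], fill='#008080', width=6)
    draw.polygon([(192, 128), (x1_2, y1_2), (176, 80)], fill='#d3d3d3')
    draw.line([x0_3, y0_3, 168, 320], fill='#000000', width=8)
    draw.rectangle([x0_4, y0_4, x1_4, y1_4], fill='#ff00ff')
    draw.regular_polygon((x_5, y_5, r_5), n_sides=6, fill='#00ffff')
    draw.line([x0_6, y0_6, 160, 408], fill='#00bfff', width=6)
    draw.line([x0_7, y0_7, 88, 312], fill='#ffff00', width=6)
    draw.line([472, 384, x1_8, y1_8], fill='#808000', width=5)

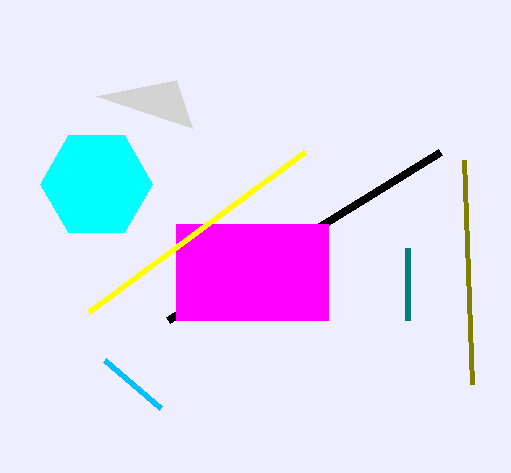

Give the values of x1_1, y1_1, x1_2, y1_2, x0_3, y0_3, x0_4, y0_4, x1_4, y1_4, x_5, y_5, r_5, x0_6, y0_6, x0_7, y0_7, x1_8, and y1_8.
x1_1 = 408; y1_1 = 248; x1_2 = 96; y1_2 = 96; x0_3 = 440; y0_3 = 152; x0_4 = 176; y0_4 = 224; x1_4 = 328; y1_4 = 320; x_5 = 96; y_5 = 184; r_5 = 56; x0_6 = 104; y0_6 = 360; x0_7 = 304; y0_7 = 152; x1_8 = 464; y1_8 = 160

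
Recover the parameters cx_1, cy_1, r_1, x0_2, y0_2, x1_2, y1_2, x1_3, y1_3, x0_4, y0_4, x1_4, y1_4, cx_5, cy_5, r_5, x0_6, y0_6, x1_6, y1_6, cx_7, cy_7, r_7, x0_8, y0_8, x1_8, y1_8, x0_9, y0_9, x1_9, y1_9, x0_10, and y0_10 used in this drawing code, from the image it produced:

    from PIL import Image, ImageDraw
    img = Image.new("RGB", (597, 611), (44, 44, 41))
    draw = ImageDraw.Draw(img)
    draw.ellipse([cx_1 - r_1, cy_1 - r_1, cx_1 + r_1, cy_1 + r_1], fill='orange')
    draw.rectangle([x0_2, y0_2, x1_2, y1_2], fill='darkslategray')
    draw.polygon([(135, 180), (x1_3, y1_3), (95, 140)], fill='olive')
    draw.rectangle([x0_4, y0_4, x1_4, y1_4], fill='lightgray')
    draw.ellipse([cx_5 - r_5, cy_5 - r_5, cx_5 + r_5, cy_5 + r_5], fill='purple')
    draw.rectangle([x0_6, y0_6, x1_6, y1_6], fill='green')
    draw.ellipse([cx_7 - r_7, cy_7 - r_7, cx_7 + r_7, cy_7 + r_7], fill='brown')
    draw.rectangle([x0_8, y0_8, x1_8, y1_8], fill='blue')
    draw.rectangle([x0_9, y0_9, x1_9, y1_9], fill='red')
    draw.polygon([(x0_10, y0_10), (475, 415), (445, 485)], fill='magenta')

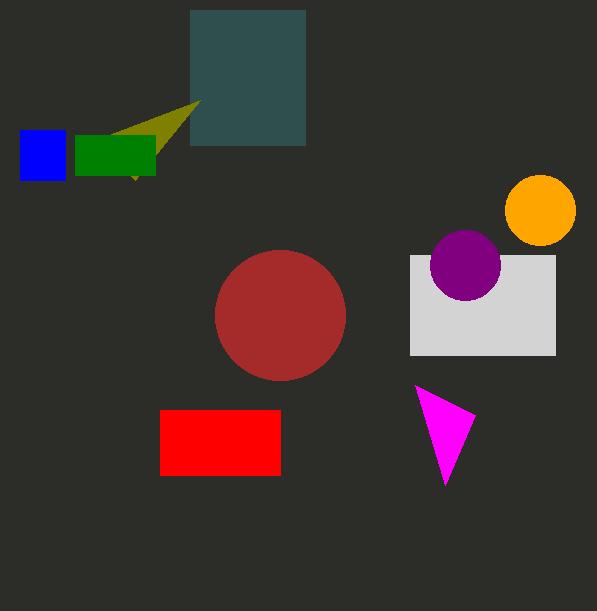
cx_1 = 540, cy_1 = 210, r_1 = 35, x0_2 = 190, y0_2 = 10, x1_2 = 305, y1_2 = 145, x1_3 = 200, y1_3 = 100, x0_4 = 410, y0_4 = 255, x1_4 = 555, y1_4 = 355, cx_5 = 465, cy_5 = 265, r_5 = 35, x0_6 = 75, y0_6 = 135, x1_6 = 155, y1_6 = 175, cx_7 = 280, cy_7 = 315, r_7 = 65, x0_8 = 20, y0_8 = 130, x1_8 = 65, y1_8 = 180, x0_9 = 160, y0_9 = 410, x1_9 = 280, y1_9 = 475, x0_10 = 415, y0_10 = 385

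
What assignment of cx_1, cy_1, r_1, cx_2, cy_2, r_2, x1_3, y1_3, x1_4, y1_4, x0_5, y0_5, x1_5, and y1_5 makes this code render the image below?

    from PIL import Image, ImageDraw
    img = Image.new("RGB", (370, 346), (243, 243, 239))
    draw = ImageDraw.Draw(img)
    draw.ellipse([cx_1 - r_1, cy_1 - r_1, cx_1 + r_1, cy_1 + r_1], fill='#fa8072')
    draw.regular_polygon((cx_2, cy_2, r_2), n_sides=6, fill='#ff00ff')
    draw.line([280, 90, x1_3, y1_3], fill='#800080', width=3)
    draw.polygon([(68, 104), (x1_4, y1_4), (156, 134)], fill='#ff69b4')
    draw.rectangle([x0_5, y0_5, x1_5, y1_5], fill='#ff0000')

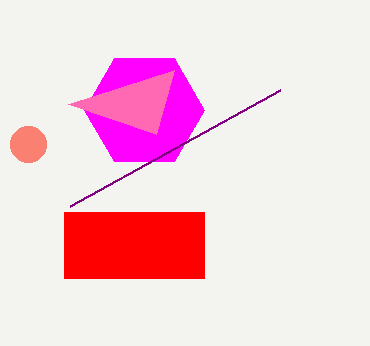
cx_1 = 28; cy_1 = 144; r_1 = 18; cx_2 = 144; cy_2 = 110; r_2 = 60; x1_3 = 70; y1_3 = 206; x1_4 = 174; y1_4 = 70; x0_5 = 64; y0_5 = 212; x1_5 = 204; y1_5 = 278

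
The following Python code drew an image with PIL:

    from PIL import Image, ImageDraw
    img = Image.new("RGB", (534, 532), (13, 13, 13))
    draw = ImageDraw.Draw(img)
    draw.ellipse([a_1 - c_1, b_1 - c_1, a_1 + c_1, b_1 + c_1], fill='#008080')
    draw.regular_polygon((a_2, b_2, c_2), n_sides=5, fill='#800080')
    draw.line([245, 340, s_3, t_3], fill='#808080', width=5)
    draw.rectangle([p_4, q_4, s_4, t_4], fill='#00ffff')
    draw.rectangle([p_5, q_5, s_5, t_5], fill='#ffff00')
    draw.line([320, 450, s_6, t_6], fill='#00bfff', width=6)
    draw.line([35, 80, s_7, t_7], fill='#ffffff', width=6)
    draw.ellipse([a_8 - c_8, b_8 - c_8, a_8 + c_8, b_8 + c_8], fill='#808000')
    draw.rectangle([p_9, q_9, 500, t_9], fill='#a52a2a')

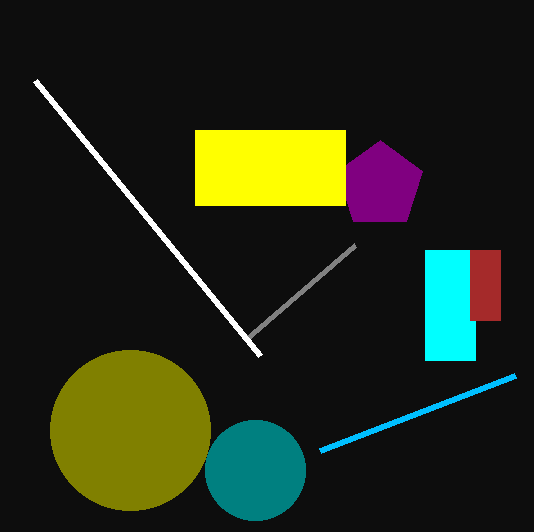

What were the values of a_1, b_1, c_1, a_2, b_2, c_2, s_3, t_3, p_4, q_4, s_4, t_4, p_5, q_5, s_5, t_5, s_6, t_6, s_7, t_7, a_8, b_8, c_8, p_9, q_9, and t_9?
a_1 = 255
b_1 = 470
c_1 = 50
a_2 = 380
b_2 = 185
c_2 = 45
s_3 = 355
t_3 = 245
p_4 = 425
q_4 = 250
s_4 = 475
t_4 = 360
p_5 = 195
q_5 = 130
s_5 = 345
t_5 = 205
s_6 = 515
t_6 = 375
s_7 = 260
t_7 = 355
a_8 = 130
b_8 = 430
c_8 = 80
p_9 = 470
q_9 = 250
t_9 = 320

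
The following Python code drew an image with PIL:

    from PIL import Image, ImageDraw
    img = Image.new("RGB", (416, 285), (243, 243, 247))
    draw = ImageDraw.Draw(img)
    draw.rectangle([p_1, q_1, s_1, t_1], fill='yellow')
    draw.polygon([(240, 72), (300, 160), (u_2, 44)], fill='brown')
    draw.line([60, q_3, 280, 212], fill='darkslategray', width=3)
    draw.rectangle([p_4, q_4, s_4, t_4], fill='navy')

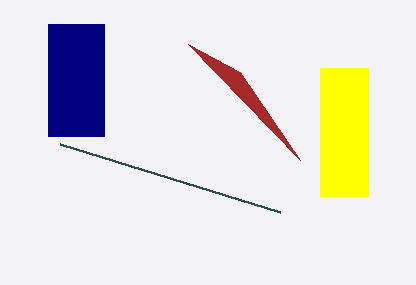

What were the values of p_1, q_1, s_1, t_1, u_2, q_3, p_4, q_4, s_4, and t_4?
p_1 = 320, q_1 = 68, s_1 = 368, t_1 = 196, u_2 = 188, q_3 = 144, p_4 = 48, q_4 = 24, s_4 = 104, t_4 = 136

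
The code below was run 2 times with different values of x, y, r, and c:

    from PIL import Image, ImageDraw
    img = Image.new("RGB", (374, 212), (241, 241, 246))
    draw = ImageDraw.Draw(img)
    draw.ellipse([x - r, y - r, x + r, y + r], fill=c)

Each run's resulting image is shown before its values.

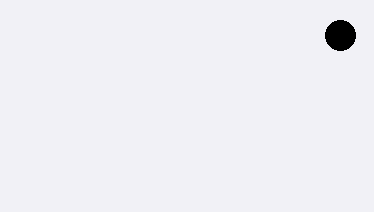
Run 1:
x = 340; y = 35; r = 15; c = 'black'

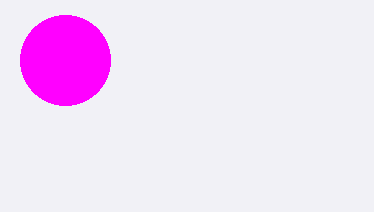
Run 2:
x = 65; y = 60; r = 45; c = 'magenta'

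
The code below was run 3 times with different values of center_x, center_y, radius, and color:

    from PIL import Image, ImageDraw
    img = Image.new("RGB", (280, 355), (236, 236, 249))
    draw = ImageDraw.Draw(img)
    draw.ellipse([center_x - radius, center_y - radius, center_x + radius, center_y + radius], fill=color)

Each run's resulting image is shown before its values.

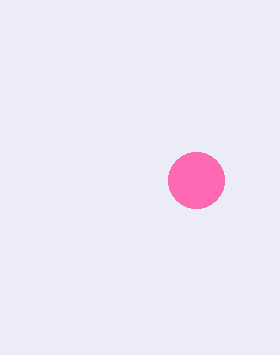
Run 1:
center_x = 196, center_y = 180, radius = 28, color = 'hotpink'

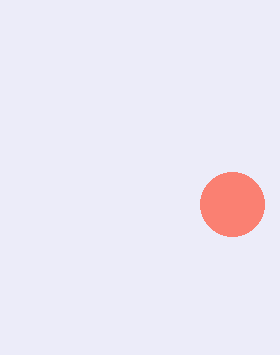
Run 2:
center_x = 232
center_y = 204
radius = 32
color = 'salmon'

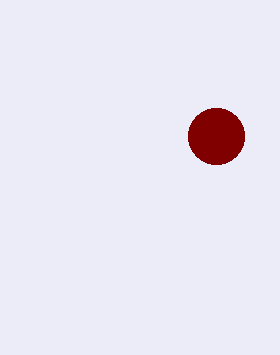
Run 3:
center_x = 216; center_y = 136; radius = 28; color = 'maroon'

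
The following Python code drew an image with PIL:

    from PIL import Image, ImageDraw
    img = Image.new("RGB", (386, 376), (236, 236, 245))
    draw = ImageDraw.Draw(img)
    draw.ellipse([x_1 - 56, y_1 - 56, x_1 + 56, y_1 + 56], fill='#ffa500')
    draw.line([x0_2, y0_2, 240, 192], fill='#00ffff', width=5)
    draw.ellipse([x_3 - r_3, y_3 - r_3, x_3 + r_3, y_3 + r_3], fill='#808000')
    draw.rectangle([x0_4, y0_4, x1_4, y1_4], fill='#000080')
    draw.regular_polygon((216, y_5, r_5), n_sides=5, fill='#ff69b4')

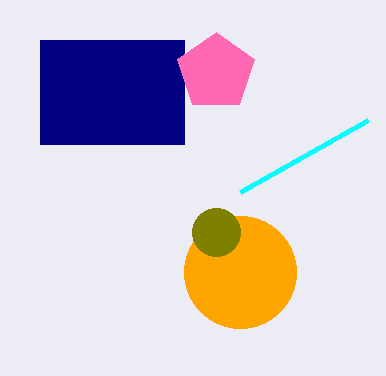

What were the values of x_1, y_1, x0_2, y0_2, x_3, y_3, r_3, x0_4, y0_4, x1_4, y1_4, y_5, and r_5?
x_1 = 240, y_1 = 272, x0_2 = 368, y0_2 = 120, x_3 = 216, y_3 = 232, r_3 = 24, x0_4 = 40, y0_4 = 40, x1_4 = 184, y1_4 = 144, y_5 = 72, r_5 = 40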